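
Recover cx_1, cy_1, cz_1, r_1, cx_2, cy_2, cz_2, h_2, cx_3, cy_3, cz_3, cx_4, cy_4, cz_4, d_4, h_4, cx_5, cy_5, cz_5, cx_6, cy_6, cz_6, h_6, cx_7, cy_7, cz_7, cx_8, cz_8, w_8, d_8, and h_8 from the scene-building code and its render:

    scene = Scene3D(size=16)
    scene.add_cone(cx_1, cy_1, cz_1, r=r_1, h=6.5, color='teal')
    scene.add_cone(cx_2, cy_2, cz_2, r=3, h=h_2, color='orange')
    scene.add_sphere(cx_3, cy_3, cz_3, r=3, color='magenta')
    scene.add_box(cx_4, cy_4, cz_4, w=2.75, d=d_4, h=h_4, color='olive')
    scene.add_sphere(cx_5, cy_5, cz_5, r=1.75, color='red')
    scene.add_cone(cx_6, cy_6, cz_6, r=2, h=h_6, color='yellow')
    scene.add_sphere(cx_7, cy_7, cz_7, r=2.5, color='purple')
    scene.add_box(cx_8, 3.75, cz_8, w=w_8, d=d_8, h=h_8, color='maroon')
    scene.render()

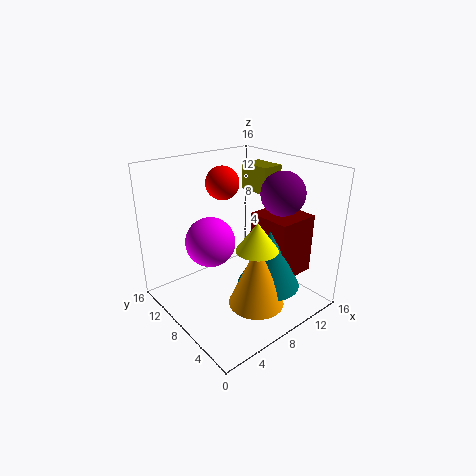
cx_1 = 10; cy_1 = 5; cz_1 = 2.75; r_1 = 3.5; cx_2 = 7.5; cy_2 = 4.25; cz_2 = 1.75; h_2 = 7; cx_3 = 7; cy_3 = 12; cz_3 = 6.25; cx_4 = 13; cy_4 = 9.25; cz_4 = 11.5; d_4 = 4; h_4 = 3.25; cx_5 = 6.75; cy_5 = 9; cz_5 = 14.25; cx_6 = 5.75; cy_6 = 2.5; cz_6 = 9.5; h_6 = 2.75; cx_7 = 13; cy_7 = 6.25; cz_7 = 12.5; cx_8 = 10.75; cz_8 = 3; w_8 = 5; d_8 = 5.25; h_8 = 7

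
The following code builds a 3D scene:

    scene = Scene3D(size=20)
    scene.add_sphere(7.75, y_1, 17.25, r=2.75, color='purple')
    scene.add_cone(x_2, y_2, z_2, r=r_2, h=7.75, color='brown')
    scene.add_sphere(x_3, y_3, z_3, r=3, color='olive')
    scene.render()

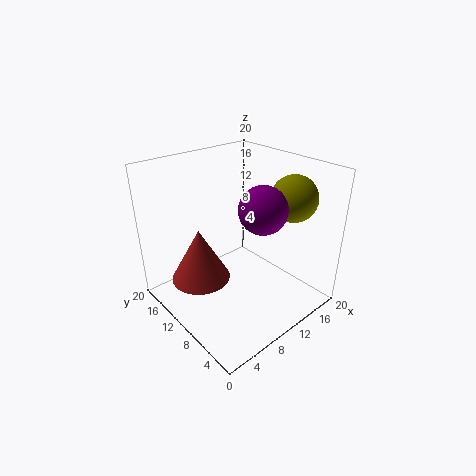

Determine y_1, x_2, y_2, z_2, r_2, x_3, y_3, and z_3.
y_1 = 3.25; x_2 = 6; y_2 = 13.75; z_2 = 3.25; r_2 = 4.25; x_3 = 14.25; y_3 = 4.25; z_3 = 16.5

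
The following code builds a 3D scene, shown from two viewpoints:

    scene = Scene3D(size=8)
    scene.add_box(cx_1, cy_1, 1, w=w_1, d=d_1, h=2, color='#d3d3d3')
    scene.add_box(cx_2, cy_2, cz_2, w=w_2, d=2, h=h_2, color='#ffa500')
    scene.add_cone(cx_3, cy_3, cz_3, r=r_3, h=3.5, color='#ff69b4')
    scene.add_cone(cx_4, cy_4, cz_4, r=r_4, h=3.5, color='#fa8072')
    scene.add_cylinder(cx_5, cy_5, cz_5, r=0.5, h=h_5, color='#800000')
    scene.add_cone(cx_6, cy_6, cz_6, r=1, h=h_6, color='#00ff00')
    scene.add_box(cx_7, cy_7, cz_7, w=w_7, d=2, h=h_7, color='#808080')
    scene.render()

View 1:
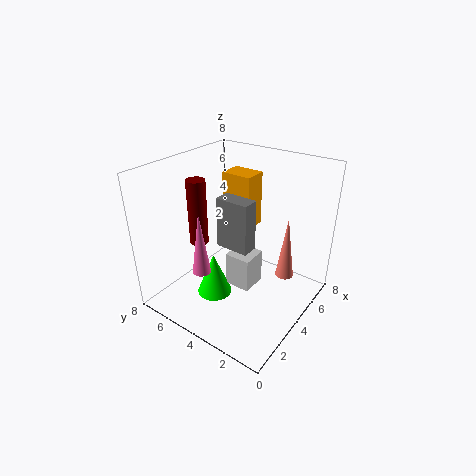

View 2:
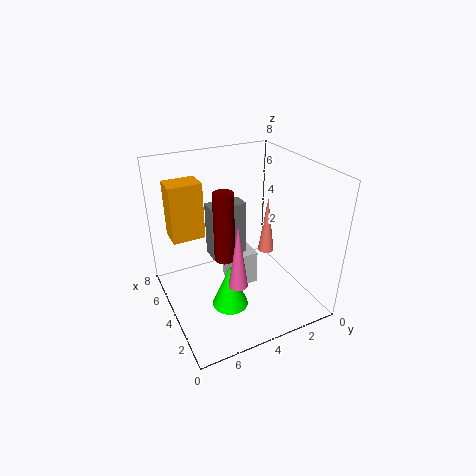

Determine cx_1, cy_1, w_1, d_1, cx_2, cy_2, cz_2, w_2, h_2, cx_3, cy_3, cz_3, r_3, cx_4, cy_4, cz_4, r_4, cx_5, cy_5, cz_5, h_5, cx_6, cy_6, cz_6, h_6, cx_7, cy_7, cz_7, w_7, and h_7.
cx_1 = 3.5, cy_1 = 3, w_1 = 1.5, d_1 = 1.5, cx_2 = 6.5, cy_2 = 5, cz_2 = 3, w_2 = 1.5, h_2 = 3.5, cx_3 = 2, cy_3 = 5, cz_3 = 2.5, r_3 = 0.5, cx_4 = 5, cy_4 = 1.5, cz_4 = 2, r_4 = 0.5, cx_5 = 2.5, cy_5 = 5.5, cz_5 = 4, h_5 = 3.5, cx_6 = 3, cy_6 = 5, cz_6 = 0.5, h_6 = 2.5, cx_7 = 4, cy_7 = 3.5, cz_7 = 3, w_7 = 1, h_7 = 3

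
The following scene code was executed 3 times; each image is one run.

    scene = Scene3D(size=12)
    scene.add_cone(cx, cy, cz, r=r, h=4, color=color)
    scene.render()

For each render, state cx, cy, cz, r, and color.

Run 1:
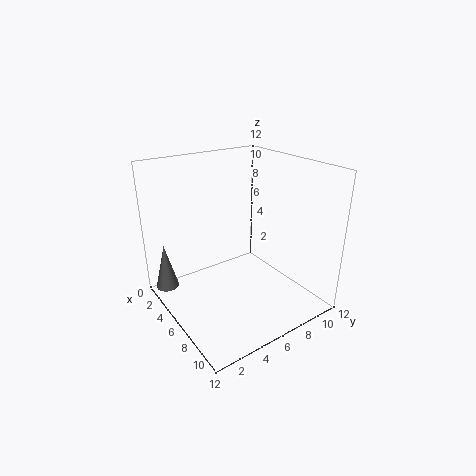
cx = 2; cy = 1; cz = 1; r = 1; color = 'gray'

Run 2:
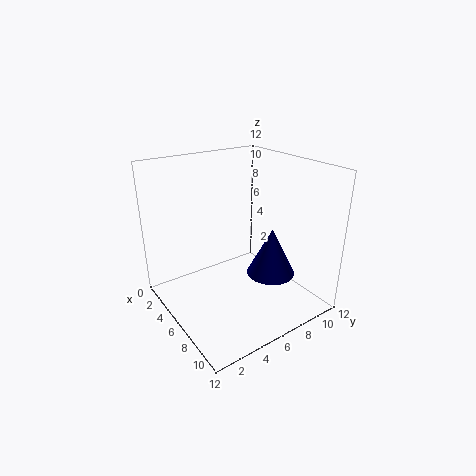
cx = 8; cy = 8; cz = 3; r = 2; color = 'navy'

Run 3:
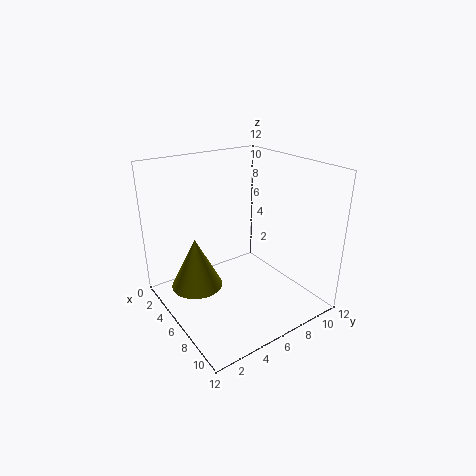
cx = 6; cy = 2; cz = 3; r = 2; color = 'olive'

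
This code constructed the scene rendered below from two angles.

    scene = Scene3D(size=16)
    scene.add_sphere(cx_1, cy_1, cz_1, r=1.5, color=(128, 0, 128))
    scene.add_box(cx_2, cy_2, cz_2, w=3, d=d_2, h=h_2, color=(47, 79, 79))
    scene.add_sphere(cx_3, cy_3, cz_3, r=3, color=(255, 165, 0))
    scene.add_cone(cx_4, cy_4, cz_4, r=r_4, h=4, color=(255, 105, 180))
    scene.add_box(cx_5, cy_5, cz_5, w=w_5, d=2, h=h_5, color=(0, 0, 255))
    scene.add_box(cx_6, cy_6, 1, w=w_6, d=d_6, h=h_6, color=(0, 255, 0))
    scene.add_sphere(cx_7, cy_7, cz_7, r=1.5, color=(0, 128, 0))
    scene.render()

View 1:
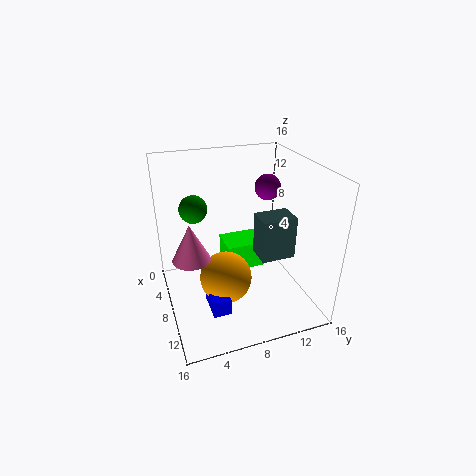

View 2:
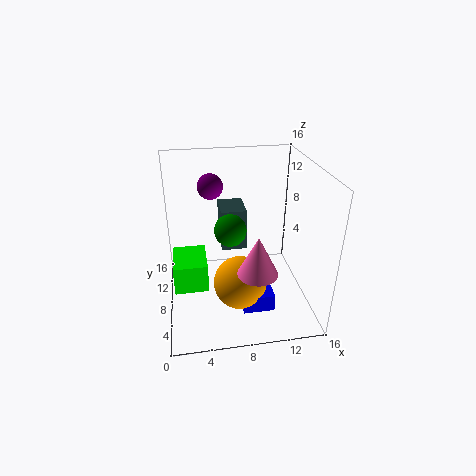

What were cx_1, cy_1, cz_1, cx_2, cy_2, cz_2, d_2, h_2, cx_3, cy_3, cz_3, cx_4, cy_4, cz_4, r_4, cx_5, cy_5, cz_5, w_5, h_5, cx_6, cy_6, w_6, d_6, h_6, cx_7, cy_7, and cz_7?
cx_1 = 5.5
cy_1 = 12.5
cz_1 = 12.5
cx_2 = 6.5
cy_2 = 10.5
cz_2 = 5
d_2 = 4
h_2 = 5
cx_3 = 8
cy_3 = 6.5
cz_3 = 3
cx_4 = 9
cy_4 = 2.5
cz_4 = 7
r_4 = 2
cx_5 = 8
cy_5 = 4
cz_5 = 0.5
w_5 = 3.5
h_5 = 2
cx_6 = 0.5
cy_6 = 8
w_6 = 4
d_6 = 5
h_6 = 3.5
cx_7 = 6.5
cy_7 = 3.5
cz_7 = 11.5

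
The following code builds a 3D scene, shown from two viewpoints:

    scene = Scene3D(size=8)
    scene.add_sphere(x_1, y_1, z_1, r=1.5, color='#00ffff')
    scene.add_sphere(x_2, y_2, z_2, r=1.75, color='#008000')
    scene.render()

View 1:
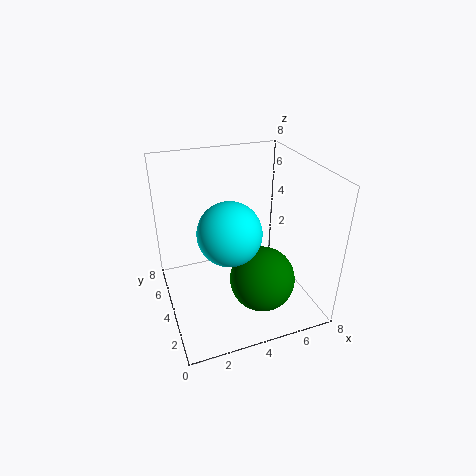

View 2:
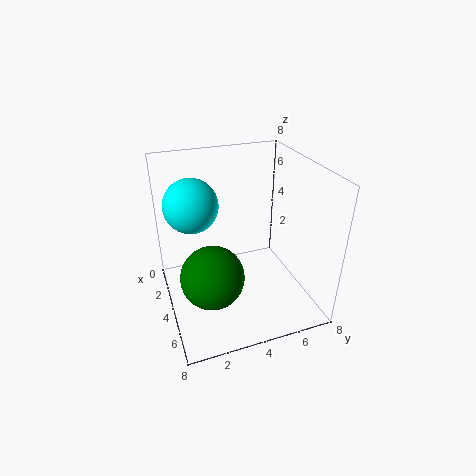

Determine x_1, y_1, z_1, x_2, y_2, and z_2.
x_1 = 2.75; y_1 = 1.75; z_1 = 5.75; x_2 = 4.75; y_2 = 2.25; z_2 = 2.25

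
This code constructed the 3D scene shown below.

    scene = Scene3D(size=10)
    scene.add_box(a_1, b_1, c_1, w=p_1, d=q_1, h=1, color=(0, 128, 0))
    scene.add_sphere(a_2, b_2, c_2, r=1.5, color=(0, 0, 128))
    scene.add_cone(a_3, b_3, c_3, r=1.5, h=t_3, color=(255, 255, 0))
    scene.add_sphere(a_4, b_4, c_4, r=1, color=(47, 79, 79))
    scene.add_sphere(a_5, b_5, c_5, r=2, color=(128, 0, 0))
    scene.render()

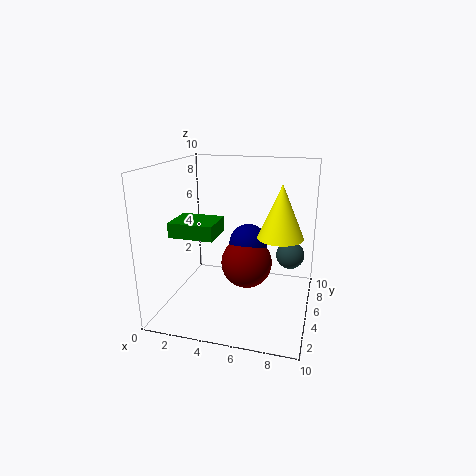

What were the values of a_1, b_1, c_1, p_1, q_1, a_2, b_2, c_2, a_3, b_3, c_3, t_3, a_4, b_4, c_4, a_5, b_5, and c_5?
a_1 = 1
b_1 = 2.5
c_1 = 5.5
p_1 = 3
q_1 = 2.5
a_2 = 5
b_2 = 8
c_2 = 3.5
a_3 = 8
b_3 = 4.5
c_3 = 5.5
t_3 = 3.5
a_4 = 8.5
b_4 = 6.5
c_4 = 3.5
a_5 = 5
b_5 = 7.5
c_5 = 2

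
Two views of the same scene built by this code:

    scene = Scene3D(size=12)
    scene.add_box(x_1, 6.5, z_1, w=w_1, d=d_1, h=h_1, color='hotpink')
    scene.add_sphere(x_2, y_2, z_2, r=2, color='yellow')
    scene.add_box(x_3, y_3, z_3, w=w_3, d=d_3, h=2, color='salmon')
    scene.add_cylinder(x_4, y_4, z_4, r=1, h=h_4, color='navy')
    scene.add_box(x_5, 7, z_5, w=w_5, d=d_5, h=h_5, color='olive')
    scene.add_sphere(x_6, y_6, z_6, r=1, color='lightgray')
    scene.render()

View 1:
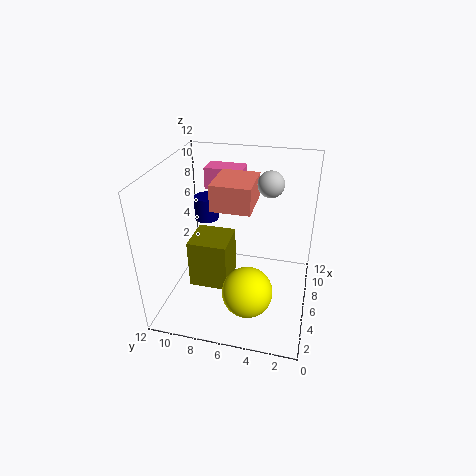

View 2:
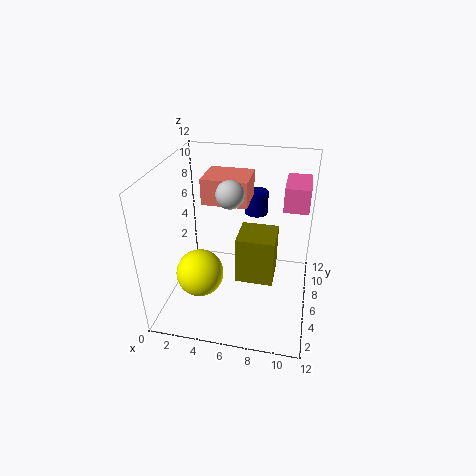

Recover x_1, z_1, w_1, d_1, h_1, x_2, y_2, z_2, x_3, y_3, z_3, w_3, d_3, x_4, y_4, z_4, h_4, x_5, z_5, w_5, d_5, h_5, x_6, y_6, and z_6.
x_1 = 9.5, z_1 = 8.5, w_1 = 2, d_1 = 3.5, h_1 = 2, x_2 = 3, y_2 = 4.5, z_2 = 3, x_3 = 3.5, y_3 = 4.5, z_3 = 9.5, w_3 = 3.5, d_3 = 3, x_4 = 7, y_4 = 9, z_4 = 7, h_4 = 2, x_5 = 5.5, z_5 = 0.5, w_5 = 3.5, d_5 = 3.5, h_5 = 4.5, x_6 = 6, y_6 = 3.5, z_6 = 11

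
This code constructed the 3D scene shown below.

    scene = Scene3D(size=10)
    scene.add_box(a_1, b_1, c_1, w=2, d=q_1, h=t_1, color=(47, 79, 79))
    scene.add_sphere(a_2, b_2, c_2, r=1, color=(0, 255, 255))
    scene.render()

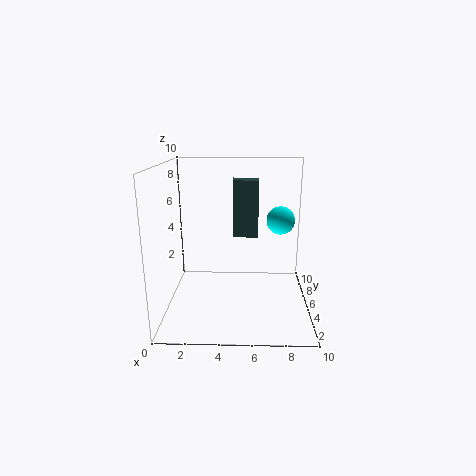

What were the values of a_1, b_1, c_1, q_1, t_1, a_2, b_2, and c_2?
a_1 = 4.5
b_1 = 8
c_1 = 4
q_1 = 1.5
t_1 = 4.5
a_2 = 8
b_2 = 6
c_2 = 6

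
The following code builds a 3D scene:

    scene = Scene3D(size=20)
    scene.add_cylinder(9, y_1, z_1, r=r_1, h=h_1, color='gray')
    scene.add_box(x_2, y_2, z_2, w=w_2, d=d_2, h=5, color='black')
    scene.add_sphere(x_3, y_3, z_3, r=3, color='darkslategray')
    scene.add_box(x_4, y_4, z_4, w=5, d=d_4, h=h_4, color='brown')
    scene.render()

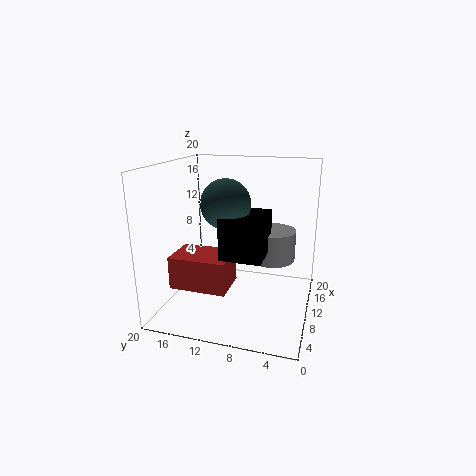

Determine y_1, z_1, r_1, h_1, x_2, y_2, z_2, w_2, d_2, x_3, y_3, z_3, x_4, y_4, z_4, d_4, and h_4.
y_1 = 5
z_1 = 8
r_1 = 3
h_1 = 4
x_2 = 2
y_2 = 5
z_2 = 10
w_2 = 6
d_2 = 5
x_3 = 5
y_3 = 10
z_3 = 16
x_4 = 1
y_4 = 9
z_4 = 6
d_4 = 7
h_4 = 4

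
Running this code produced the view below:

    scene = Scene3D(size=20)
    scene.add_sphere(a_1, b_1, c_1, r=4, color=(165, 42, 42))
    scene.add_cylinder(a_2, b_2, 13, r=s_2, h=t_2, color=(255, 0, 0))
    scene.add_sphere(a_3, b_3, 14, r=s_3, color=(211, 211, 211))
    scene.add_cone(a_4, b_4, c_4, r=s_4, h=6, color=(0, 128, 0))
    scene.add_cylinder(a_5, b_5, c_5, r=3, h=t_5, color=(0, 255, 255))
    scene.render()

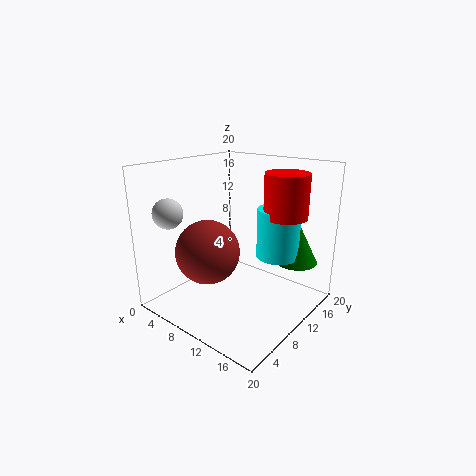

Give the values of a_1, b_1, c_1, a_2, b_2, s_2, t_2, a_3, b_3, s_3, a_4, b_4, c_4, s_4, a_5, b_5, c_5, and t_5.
a_1 = 10; b_1 = 4; c_1 = 10; a_2 = 15; b_2 = 14; s_2 = 3; t_2 = 6; a_3 = 4; b_3 = 3; s_3 = 2; a_4 = 16; b_4 = 16; c_4 = 6; s_4 = 3; a_5 = 14; b_5 = 14; c_5 = 7; t_5 = 7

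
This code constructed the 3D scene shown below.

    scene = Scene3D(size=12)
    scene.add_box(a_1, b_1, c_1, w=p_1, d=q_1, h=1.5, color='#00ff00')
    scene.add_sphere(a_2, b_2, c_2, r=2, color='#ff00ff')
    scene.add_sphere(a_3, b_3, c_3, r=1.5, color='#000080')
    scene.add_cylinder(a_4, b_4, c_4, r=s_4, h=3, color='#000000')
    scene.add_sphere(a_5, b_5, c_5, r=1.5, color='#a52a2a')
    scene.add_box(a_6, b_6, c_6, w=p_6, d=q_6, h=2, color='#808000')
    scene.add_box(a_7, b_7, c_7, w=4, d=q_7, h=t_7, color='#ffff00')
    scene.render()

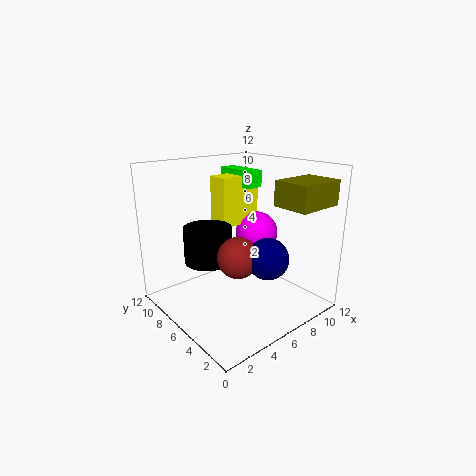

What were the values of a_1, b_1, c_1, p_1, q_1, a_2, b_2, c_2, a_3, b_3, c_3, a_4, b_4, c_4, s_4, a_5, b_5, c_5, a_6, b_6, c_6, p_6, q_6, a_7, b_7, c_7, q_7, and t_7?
a_1 = 8.5, b_1 = 7.5, c_1 = 9.5, p_1 = 1.5, q_1 = 4, a_2 = 10, b_2 = 8, c_2 = 5, a_3 = 5, b_3 = 1.5, c_3 = 6, a_4 = 4, b_4 = 7.5, c_4 = 4, s_4 = 2, a_5 = 3.5, b_5 = 3, c_5 = 6, a_6 = 7.5, b_6 = 0.5, c_6 = 9, p_6 = 4, q_6 = 3, a_7 = 6.5, b_7 = 8.5, c_7 = 6, q_7 = 2, t_7 = 4.5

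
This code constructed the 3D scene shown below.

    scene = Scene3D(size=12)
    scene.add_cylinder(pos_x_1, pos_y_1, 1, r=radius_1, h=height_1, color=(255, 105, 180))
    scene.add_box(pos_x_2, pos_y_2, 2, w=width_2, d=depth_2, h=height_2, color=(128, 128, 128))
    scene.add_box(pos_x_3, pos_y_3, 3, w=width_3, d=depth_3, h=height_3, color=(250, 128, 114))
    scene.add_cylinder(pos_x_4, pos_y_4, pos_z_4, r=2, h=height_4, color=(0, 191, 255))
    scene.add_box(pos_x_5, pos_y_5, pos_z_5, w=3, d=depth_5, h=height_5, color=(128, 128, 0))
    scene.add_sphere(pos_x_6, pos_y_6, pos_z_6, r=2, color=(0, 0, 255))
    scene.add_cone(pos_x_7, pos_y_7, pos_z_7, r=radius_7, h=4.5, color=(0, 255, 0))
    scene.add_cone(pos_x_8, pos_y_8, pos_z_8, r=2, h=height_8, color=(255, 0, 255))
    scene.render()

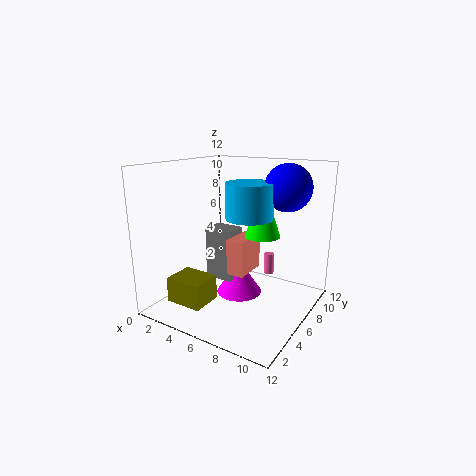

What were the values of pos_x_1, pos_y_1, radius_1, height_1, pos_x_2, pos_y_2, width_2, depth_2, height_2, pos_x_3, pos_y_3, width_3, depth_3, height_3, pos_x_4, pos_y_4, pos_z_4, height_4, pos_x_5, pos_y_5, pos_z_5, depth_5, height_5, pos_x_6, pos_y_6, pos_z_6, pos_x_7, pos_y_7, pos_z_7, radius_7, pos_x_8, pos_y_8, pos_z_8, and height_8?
pos_x_1 = 6.5
pos_y_1 = 11
radius_1 = 0.5
height_1 = 2
pos_x_2 = 3
pos_y_2 = 5.5
width_2 = 2.5
depth_2 = 2
height_2 = 4.5
pos_x_3 = 5.5
pos_y_3 = 5
width_3 = 1.5
depth_3 = 3
height_3 = 3
pos_x_4 = 6.5
pos_y_4 = 7
pos_z_4 = 7.5
height_4 = 3
pos_x_5 = 2.5
pos_y_5 = 1
pos_z_5 = 1.5
depth_5 = 2.5
height_5 = 2
pos_x_6 = 9
pos_y_6 = 9
pos_z_6 = 10
pos_x_7 = 7.5
pos_y_7 = 7.5
pos_z_7 = 6
radius_7 = 1.5
pos_x_8 = 5.5
pos_y_8 = 7
pos_z_8 = 0.5
height_8 = 3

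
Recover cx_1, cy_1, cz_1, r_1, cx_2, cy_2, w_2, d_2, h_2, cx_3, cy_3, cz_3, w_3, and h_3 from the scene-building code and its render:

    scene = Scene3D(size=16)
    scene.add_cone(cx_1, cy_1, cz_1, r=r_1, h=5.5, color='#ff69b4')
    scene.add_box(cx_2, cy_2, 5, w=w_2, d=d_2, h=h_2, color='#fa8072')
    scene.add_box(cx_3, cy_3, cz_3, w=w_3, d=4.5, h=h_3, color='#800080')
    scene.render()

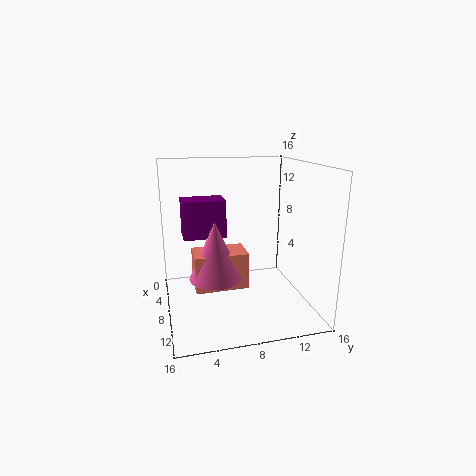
cx_1 = 13
cy_1 = 4.5
cz_1 = 6
r_1 = 2.5
cx_2 = 11
cy_2 = 2.5
w_2 = 3
d_2 = 5
h_2 = 3.5
cx_3 = 6
cy_3 = 2
cz_3 = 8.5
w_3 = 3
h_3 = 4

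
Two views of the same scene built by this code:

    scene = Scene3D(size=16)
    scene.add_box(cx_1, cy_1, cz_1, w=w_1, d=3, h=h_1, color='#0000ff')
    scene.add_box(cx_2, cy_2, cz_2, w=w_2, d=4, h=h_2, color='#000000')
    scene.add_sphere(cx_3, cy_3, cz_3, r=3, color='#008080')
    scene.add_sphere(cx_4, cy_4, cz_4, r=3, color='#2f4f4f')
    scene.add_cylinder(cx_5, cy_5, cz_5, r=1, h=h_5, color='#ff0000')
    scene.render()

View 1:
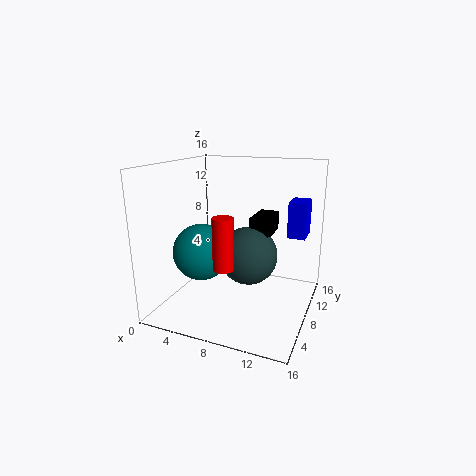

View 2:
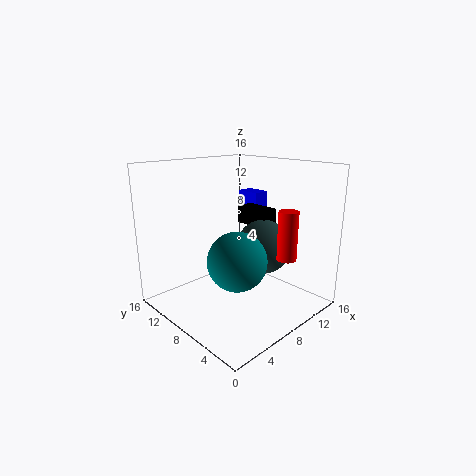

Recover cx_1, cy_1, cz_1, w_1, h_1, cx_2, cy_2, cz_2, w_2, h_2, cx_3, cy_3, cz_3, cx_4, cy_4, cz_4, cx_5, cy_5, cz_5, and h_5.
cx_1 = 13
cy_1 = 10
cz_1 = 8
w_1 = 2
h_1 = 4
cx_2 = 10
cy_2 = 6
cz_2 = 9
w_2 = 2
h_2 = 2
cx_3 = 5
cy_3 = 5
cz_3 = 7
cx_4 = 10
cy_4 = 6
cz_4 = 7
cx_5 = 9
cy_5 = 2
cz_5 = 7
h_5 = 5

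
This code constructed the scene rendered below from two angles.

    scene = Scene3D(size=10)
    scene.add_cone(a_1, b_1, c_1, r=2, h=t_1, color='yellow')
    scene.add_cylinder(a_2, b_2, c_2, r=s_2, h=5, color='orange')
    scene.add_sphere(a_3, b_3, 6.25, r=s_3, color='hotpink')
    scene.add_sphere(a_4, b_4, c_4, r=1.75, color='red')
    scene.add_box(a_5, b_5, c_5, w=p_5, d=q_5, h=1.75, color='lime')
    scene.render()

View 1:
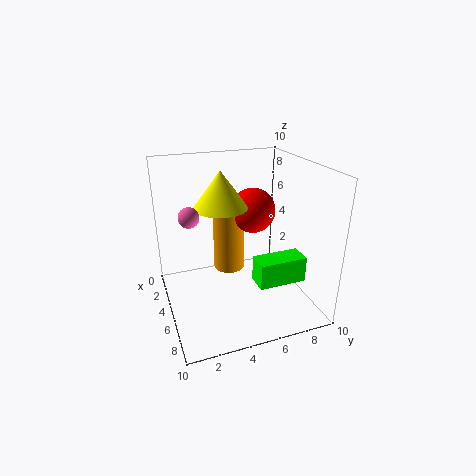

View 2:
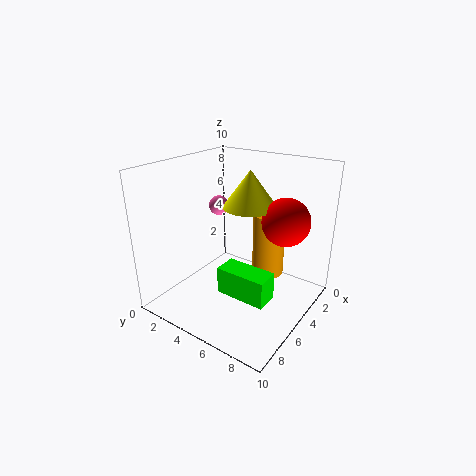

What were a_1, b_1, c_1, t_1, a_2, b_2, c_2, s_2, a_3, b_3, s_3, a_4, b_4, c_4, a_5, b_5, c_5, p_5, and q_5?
a_1 = 2.75, b_1 = 4.5, c_1 = 6.5, t_1 = 2.75, a_2 = 1.5, b_2 = 5.5, c_2 = 0.75, s_2 = 1.25, a_3 = 3.25, b_3 = 2, s_3 = 0.75, a_4 = 2.25, b_4 = 7.25, c_4 = 5.75, a_5 = 6.5, b_5 = 5.5, c_5 = 2.5, p_5 = 1.5, q_5 = 3.25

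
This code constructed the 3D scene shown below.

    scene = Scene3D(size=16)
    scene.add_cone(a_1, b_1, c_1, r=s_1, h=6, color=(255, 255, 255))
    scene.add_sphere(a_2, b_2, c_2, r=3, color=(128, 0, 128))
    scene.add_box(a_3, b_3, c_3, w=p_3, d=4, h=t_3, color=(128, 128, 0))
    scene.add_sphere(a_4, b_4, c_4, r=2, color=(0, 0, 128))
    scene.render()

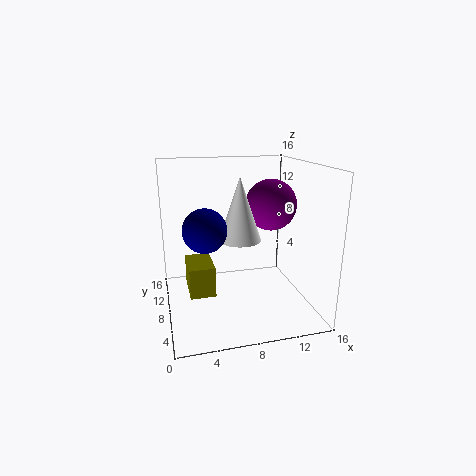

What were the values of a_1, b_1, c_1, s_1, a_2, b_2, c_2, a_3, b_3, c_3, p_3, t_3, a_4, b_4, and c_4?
a_1 = 7
b_1 = 3.5
c_1 = 9.5
s_1 = 2
a_2 = 12.5
b_2 = 10
c_2 = 11
a_3 = 2
b_3 = 3
c_3 = 4
p_3 = 2.5
t_3 = 3
a_4 = 3.5
b_4 = 2.5
c_4 = 11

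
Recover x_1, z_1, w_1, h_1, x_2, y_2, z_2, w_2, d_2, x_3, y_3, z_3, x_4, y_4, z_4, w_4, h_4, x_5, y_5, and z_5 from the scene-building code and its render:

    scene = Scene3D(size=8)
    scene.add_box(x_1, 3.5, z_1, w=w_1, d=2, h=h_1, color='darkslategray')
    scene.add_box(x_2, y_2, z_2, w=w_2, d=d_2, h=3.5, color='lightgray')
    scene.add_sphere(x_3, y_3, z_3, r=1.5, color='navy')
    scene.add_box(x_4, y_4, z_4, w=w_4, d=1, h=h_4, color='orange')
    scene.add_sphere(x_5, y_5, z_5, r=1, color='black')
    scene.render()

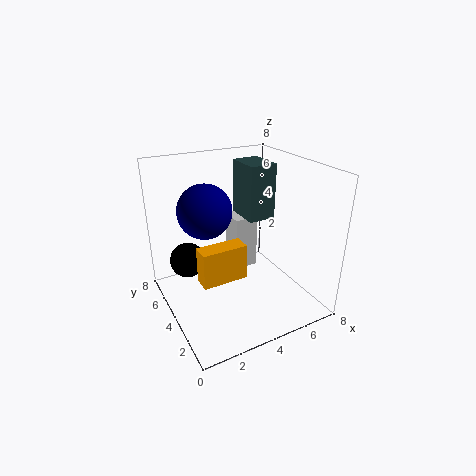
x_1 = 4.5; z_1 = 5; w_1 = 1.5; h_1 = 3; x_2 = 5; y_2 = 6; z_2 = 0.5; w_2 = 1.5; d_2 = 1.5; x_3 = 2.5; y_3 = 5; z_3 = 5.5; x_4 = 1.5; y_4 = 3; z_4 = 2; w_4 = 2.5; h_4 = 2; x_5 = 1.5; y_5 = 5.5; z_5 = 2.5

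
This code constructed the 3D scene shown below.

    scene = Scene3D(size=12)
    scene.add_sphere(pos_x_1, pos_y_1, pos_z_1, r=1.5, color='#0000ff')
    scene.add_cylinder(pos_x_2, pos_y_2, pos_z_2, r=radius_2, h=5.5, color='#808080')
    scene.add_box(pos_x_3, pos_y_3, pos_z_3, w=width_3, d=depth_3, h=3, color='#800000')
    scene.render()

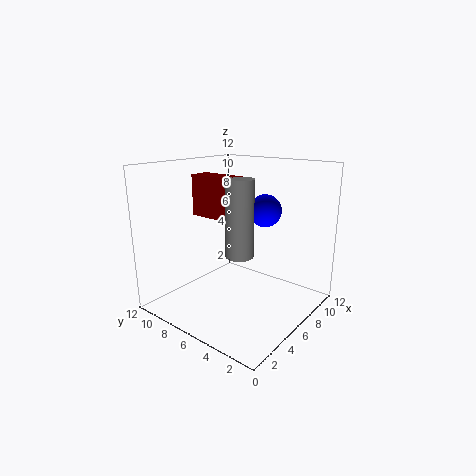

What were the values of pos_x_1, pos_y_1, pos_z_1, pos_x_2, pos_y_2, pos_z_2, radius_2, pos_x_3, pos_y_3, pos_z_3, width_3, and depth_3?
pos_x_1 = 10
pos_y_1 = 6
pos_z_1 = 7.5
pos_x_2 = 3
pos_y_2 = 3.5
pos_z_2 = 6
radius_2 = 1
pos_x_3 = 2.5
pos_y_3 = 4
pos_z_3 = 8.5
width_3 = 1.5
depth_3 = 3.5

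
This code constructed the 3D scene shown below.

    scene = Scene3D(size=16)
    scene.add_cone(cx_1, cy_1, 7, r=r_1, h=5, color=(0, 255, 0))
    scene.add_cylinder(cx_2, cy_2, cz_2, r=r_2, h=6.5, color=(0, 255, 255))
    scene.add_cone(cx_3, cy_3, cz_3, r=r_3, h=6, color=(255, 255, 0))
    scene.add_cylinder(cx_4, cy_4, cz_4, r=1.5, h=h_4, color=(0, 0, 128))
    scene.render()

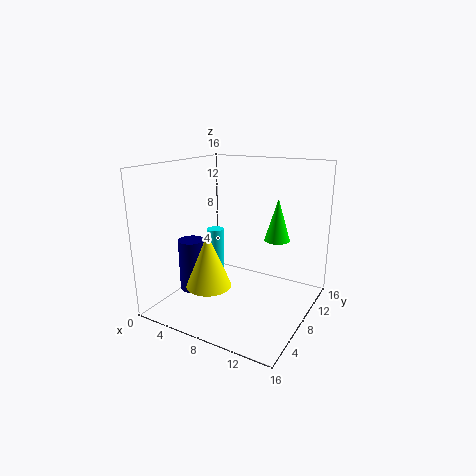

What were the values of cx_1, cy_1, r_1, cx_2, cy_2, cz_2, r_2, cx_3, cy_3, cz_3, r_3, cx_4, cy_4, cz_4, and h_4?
cx_1 = 11
cy_1 = 12
r_1 = 1.5
cx_2 = 4
cy_2 = 9.5
cz_2 = 1.5
r_2 = 1
cx_3 = 6
cy_3 = 5
cz_3 = 3
r_3 = 2.5
cx_4 = 3
cy_4 = 6
cz_4 = 1.5
h_4 = 6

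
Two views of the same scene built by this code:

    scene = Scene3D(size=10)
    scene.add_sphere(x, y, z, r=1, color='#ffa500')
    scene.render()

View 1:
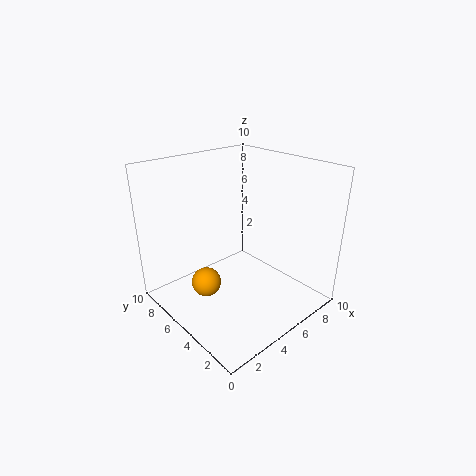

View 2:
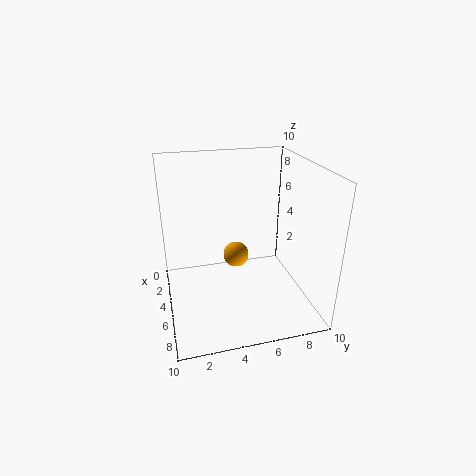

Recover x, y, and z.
x = 2.5; y = 5.5; z = 2.25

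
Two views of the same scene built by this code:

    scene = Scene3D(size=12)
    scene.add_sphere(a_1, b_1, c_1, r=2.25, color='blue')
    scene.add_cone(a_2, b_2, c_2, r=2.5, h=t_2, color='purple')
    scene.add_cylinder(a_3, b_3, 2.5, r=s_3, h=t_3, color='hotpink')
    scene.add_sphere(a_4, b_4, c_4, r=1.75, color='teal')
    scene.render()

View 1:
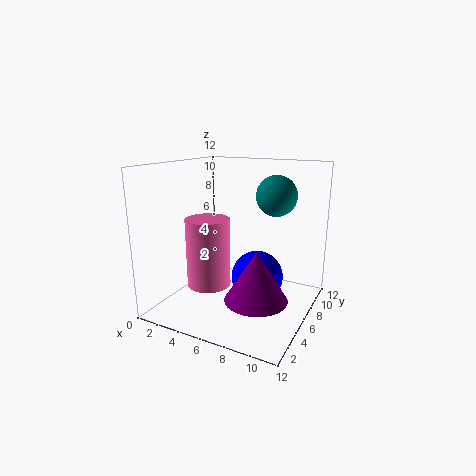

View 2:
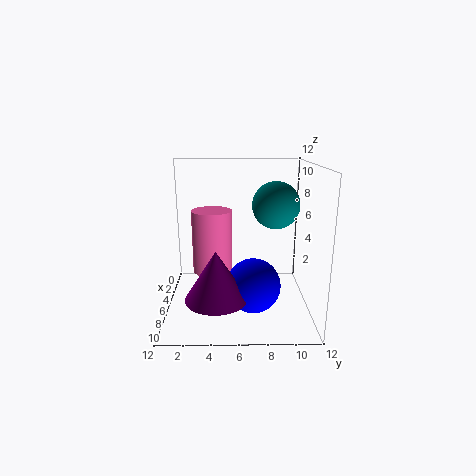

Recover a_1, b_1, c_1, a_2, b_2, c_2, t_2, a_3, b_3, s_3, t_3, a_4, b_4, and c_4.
a_1 = 7.25
b_1 = 7.25
c_1 = 2.25
a_2 = 8.5
b_2 = 4.25
c_2 = 1.75
t_2 = 4
a_3 = 4.5
b_3 = 3.75
s_3 = 1.75
t_3 = 5.5
a_4 = 8.25
b_4 = 8.75
c_4 = 9.25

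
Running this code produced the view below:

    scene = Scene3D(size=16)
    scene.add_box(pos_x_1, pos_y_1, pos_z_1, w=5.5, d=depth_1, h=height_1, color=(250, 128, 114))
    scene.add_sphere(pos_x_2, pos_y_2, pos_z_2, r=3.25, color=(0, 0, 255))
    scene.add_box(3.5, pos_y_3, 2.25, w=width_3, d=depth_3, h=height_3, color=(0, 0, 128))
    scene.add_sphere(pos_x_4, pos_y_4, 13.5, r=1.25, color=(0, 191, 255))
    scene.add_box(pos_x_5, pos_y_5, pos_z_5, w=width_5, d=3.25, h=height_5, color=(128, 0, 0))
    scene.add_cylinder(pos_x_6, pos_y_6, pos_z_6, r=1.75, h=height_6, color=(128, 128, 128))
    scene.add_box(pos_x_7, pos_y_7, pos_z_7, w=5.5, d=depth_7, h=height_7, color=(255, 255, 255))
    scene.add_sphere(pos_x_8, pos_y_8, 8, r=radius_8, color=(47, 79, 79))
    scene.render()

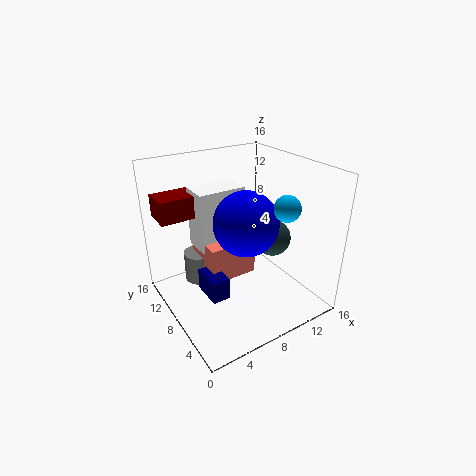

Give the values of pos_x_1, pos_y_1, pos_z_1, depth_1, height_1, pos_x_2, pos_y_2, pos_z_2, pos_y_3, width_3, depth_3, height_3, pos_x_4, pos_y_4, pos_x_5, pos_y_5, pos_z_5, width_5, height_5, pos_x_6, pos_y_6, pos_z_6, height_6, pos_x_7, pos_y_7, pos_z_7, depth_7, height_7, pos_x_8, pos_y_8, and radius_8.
pos_x_1 = 4.5, pos_y_1 = 7.5, pos_z_1 = 3.25, depth_1 = 5, height_1 = 4.25, pos_x_2 = 7, pos_y_2 = 5, pos_z_2 = 11.25, pos_y_3 = 5.75, width_3 = 2, depth_3 = 3.5, height_3 = 2.5, pos_x_4 = 9.25, pos_y_4 = 1.75, pos_x_5 = 0.5, pos_y_5 = 10.75, pos_z_5 = 10.25, width_5 = 4.5, height_5 = 2.5, pos_x_6 = 4.75, pos_y_6 = 11.5, pos_z_6 = 2, height_6 = 3.5, pos_x_7 = 4.25, pos_y_7 = 9.25, pos_z_7 = 6.5, depth_7 = 3.25, height_7 = 6.75, pos_x_8 = 11.25, pos_y_8 = 6, radius_8 = 2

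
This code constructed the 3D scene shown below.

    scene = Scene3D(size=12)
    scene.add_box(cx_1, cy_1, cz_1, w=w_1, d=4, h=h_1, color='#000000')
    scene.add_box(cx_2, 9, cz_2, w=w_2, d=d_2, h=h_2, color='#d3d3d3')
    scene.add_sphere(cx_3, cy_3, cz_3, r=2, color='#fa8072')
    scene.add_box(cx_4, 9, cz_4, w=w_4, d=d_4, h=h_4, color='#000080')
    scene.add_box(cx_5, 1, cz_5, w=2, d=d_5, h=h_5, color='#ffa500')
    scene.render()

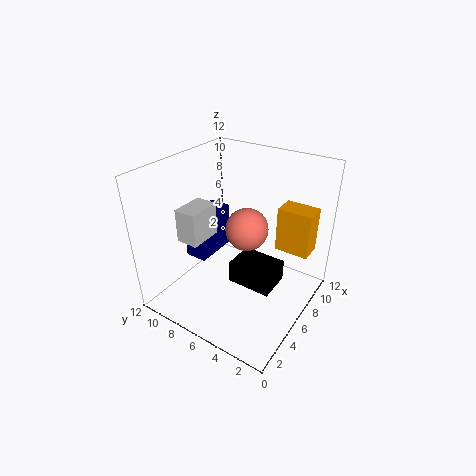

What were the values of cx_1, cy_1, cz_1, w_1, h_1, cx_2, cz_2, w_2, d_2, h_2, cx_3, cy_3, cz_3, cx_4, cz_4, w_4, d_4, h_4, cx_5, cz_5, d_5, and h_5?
cx_1 = 6; cy_1 = 3; cz_1 = 1; w_1 = 3; h_1 = 2; cx_2 = 4; cz_2 = 5; w_2 = 3; d_2 = 2; h_2 = 3; cx_3 = 9; cy_3 = 7; cz_3 = 5; cx_4 = 5; cz_4 = 3; w_4 = 4; d_4 = 2; h_4 = 4; cx_5 = 9; cz_5 = 4; d_5 = 3; h_5 = 4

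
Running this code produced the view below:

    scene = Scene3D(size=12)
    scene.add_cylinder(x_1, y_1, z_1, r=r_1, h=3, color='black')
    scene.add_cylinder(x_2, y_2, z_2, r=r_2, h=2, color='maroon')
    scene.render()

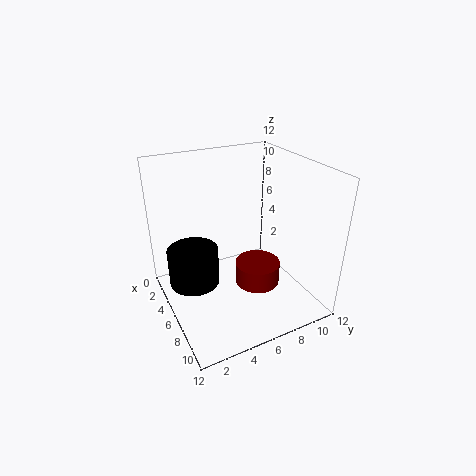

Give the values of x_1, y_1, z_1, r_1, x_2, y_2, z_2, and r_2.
x_1 = 6
y_1 = 2
z_1 = 3
r_1 = 2
x_2 = 6
y_2 = 8
z_2 = 1
r_2 = 2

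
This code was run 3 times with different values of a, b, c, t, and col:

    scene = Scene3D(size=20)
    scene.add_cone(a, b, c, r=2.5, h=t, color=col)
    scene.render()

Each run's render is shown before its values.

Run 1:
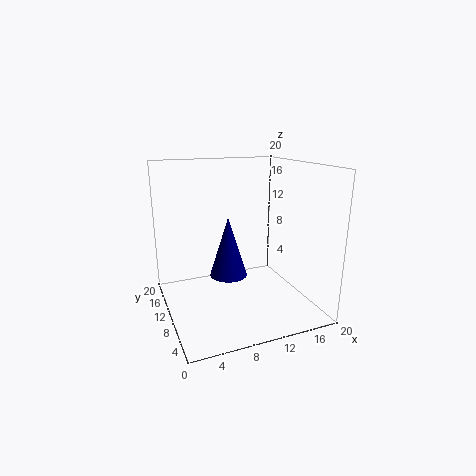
a = 8, b = 8.5, c = 5.5, t = 8, col = 'navy'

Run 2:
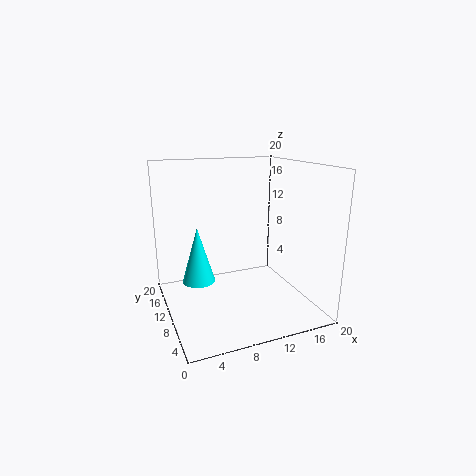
a = 5.5, b = 15, c = 2, t = 8.5, col = 'cyan'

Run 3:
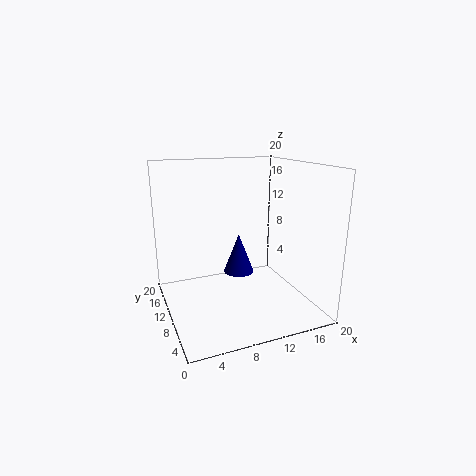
a = 13, b = 17, c = 1.5, t = 6.5, col = 'navy'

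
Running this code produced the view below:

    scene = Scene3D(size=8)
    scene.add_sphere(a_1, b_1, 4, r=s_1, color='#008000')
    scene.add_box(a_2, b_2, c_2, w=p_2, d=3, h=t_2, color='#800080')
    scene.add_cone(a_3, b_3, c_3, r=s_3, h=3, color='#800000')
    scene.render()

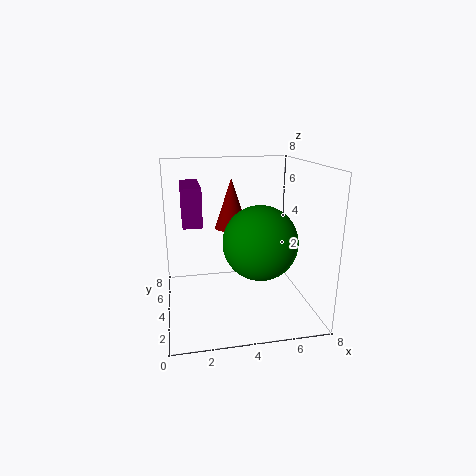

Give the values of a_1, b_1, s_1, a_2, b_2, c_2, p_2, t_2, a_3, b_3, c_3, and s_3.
a_1 = 5
b_1 = 3
s_1 = 2
a_2 = 1
b_2 = 3
c_2 = 5
p_2 = 1
t_2 = 2
a_3 = 4
b_3 = 6
c_3 = 4
s_3 = 1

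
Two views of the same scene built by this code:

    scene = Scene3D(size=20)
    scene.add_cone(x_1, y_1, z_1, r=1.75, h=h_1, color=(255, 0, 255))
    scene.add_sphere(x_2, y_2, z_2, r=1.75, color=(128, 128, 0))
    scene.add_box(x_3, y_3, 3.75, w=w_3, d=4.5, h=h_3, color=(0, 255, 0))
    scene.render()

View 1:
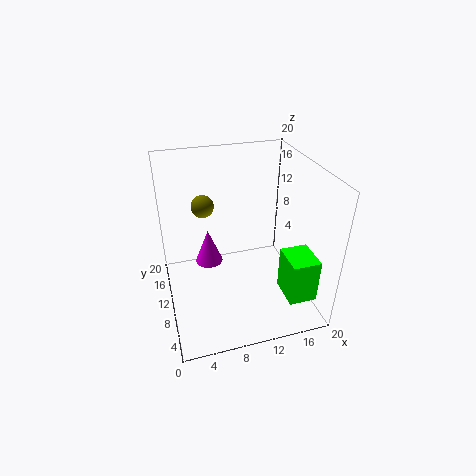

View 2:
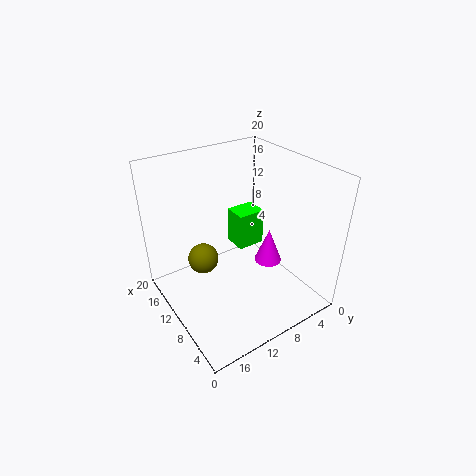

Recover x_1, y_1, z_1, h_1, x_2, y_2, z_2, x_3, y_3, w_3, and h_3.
x_1 = 5.5, y_1 = 8.25, z_1 = 8.5, h_1 = 4.5, x_2 = 6.5, y_2 = 17.25, z_2 = 11.75, x_3 = 14.75, y_3 = 1.75, w_3 = 3.75, h_3 = 6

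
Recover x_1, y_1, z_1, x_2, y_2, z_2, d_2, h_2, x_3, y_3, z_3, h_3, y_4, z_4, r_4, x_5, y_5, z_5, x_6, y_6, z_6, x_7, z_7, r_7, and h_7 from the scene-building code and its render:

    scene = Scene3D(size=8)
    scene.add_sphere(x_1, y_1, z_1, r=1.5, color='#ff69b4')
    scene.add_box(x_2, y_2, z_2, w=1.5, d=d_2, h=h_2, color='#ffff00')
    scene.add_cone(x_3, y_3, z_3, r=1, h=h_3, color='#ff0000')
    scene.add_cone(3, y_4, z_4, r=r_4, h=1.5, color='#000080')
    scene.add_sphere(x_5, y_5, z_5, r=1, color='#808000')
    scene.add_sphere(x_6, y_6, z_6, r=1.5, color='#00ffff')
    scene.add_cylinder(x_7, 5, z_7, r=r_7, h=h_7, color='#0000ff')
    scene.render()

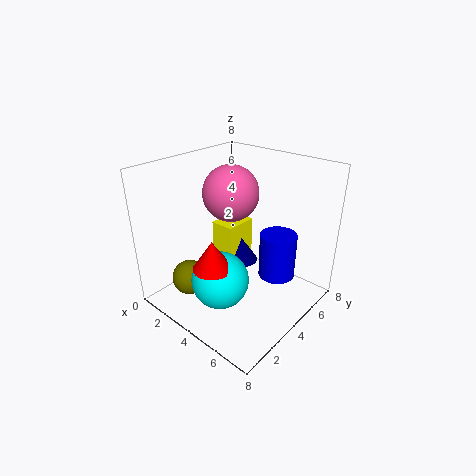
x_1 = 3.5
y_1 = 4
z_1 = 6.5
x_2 = 1.5
y_2 = 4.5
z_2 = 1
d_2 = 2
h_2 = 3
x_3 = 4.5
y_3 = 1.5
z_3 = 3.5
h_3 = 1.5
y_4 = 5.5
z_4 = 1.5
r_4 = 1
x_5 = 2
y_5 = 2
z_5 = 1.5
x_6 = 4.5
y_6 = 2
z_6 = 2.5
x_7 = 6
z_7 = 2
r_7 = 1
h_7 = 2.5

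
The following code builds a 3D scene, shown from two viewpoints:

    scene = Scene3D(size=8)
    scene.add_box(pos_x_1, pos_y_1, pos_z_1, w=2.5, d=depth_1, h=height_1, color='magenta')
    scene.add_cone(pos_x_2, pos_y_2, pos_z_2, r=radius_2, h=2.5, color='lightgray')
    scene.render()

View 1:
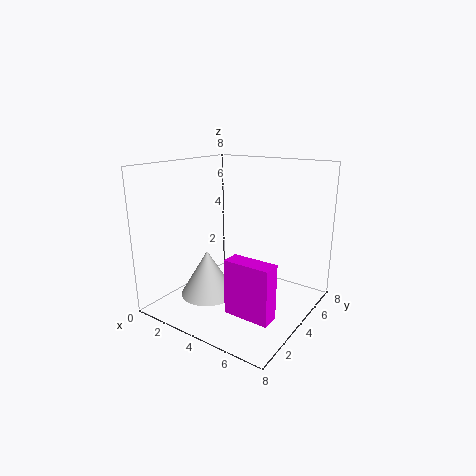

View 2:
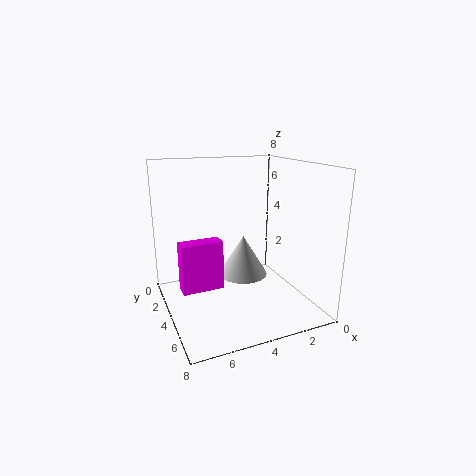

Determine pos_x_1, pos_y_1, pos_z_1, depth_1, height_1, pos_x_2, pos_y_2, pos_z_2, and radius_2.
pos_x_1 = 4.5; pos_y_1 = 2; pos_z_1 = 0.5; depth_1 = 1; height_1 = 3; pos_x_2 = 3; pos_y_2 = 2.5; pos_z_2 = 1; radius_2 = 1.5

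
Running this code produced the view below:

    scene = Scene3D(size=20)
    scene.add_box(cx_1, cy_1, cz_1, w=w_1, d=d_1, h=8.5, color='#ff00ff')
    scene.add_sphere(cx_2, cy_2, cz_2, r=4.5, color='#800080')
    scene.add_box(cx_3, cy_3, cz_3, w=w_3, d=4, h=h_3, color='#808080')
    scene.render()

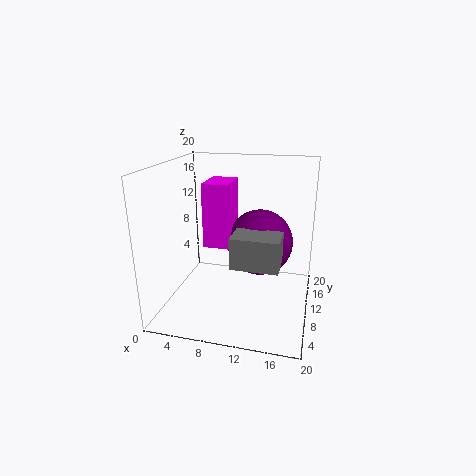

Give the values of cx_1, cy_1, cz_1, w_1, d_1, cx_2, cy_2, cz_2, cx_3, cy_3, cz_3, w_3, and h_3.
cx_1 = 6; cy_1 = 7; cz_1 = 9.5; w_1 = 3.5; d_1 = 5; cx_2 = 13; cy_2 = 10.5; cz_2 = 9.5; cx_3 = 10.5; cy_3 = 3.5; cz_3 = 8.5; w_3 = 6; h_3 = 4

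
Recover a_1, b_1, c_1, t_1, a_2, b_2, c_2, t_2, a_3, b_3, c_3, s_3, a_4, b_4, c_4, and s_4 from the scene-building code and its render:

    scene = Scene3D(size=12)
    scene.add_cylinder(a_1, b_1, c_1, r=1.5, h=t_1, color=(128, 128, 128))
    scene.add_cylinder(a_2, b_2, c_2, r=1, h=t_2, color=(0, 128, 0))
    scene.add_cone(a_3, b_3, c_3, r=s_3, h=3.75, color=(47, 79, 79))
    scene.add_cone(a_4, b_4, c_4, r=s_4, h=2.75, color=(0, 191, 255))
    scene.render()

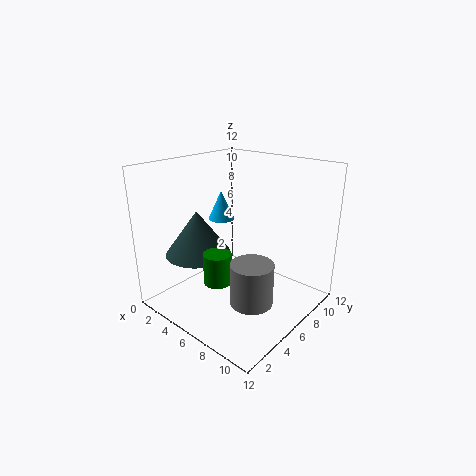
a_1 = 10.25, b_1 = 2.5, c_1 = 3.5, t_1 = 3, a_2 = 7.75, b_2 = 1.75, c_2 = 4.5, t_2 = 2.25, a_3 = 3.25, b_3 = 4, c_3 = 4.5, s_3 = 2.75, a_4 = 1.75, b_4 = 8.5, c_4 = 6, s_4 = 1.25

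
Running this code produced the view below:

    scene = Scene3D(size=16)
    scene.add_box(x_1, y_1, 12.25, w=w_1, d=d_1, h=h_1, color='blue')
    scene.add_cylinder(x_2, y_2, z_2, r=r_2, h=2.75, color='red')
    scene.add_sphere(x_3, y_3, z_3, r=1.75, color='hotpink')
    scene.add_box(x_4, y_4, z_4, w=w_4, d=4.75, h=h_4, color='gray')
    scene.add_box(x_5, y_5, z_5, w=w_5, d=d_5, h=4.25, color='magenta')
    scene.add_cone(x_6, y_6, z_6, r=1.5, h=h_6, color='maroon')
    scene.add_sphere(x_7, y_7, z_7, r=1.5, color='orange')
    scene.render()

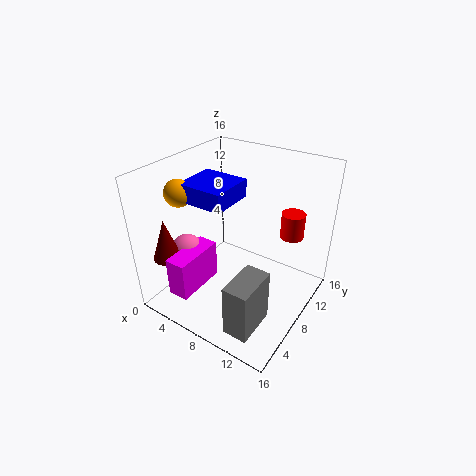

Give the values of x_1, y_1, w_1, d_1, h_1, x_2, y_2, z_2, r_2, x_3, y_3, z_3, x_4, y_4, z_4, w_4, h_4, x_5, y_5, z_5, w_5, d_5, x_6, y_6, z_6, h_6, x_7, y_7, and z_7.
x_1 = 2.5
y_1 = 5
w_1 = 5.25
d_1 = 5
h_1 = 2
x_2 = 13.25
y_2 = 10.5
z_2 = 8.75
r_2 = 1.25
x_3 = 3.5
y_3 = 4.5
z_3 = 6.75
x_4 = 10.25
y_4 = 1.75
z_4 = 0.25
w_4 = 2.75
h_4 = 6
x_5 = 4
y_5 = 0.75
z_5 = 3.5
w_5 = 2.25
d_5 = 5.5
x_6 = 2.75
y_6 = 2.25
z_6 = 6.75
h_6 = 4.5
x_7 = 2.25
y_7 = 5.25
z_7 = 13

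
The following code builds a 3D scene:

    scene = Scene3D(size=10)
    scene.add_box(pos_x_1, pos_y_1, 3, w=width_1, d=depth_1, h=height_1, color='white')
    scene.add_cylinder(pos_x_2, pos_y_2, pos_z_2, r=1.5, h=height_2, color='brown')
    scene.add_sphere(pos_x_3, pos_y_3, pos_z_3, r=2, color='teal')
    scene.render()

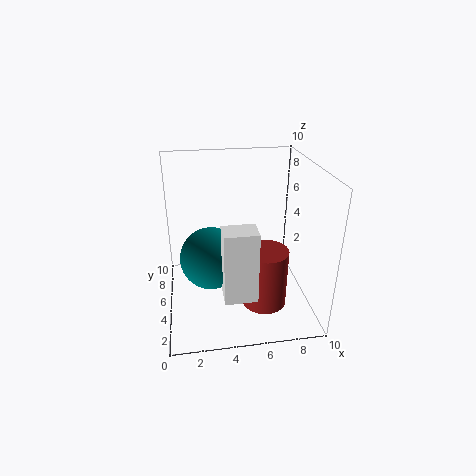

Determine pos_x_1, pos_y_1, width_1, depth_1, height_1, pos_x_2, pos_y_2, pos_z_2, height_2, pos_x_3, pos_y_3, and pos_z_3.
pos_x_1 = 3.5
pos_y_1 = 0.5
width_1 = 2
depth_1 = 1.5
height_1 = 4.5
pos_x_2 = 6.5
pos_y_2 = 3
pos_z_2 = 1
height_2 = 4
pos_x_3 = 3
pos_y_3 = 3.5
pos_z_3 = 4.5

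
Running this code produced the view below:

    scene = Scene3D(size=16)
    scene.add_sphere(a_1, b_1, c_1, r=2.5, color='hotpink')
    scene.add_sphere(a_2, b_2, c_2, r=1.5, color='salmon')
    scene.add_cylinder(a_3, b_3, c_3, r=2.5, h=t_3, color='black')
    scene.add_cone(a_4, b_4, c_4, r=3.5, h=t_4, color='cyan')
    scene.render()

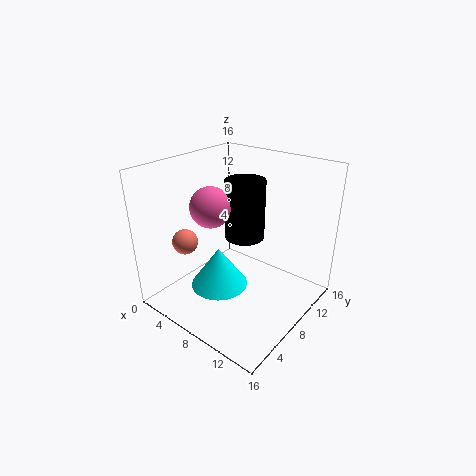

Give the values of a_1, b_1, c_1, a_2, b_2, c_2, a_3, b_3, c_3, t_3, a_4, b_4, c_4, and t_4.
a_1 = 3; b_1 = 9; c_1 = 10; a_2 = 2; b_2 = 5.5; c_2 = 6.5; a_3 = 5.5; b_3 = 12.5; c_3 = 5.5; t_3 = 7.5; a_4 = 5; b_4 = 8; c_4 = 0.5; t_4 = 5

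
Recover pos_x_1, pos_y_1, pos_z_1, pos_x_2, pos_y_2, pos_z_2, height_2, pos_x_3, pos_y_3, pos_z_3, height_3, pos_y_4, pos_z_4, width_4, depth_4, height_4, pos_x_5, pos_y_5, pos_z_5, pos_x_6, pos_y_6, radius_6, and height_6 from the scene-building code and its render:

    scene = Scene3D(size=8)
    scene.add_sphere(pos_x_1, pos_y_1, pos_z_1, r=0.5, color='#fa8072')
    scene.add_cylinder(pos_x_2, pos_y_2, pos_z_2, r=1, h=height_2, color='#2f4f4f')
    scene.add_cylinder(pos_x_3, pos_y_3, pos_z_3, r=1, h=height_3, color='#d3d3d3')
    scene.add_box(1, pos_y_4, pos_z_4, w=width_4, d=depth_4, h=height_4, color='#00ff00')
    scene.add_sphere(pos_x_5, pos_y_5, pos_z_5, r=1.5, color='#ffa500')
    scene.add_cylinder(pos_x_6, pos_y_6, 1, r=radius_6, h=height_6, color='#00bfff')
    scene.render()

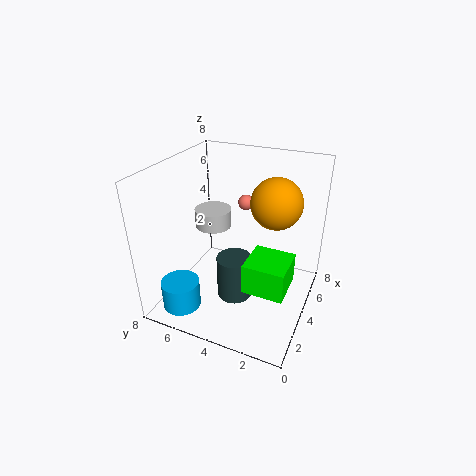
pos_x_1 = 7.5, pos_y_1 = 5, pos_z_1 = 4.5, pos_x_2 = 3.5, pos_y_2 = 4, pos_z_2 = 0.5, height_2 = 2.5, pos_x_3 = 4, pos_y_3 = 5.5, pos_z_3 = 4.5, height_3 = 1, pos_y_4 = 0.5, pos_z_4 = 3, width_4 = 2, depth_4 = 2, height_4 = 1.5, pos_x_5 = 6, pos_y_5 = 2.5, pos_z_5 = 5.5, pos_x_6 = 1, pos_y_6 = 6, radius_6 = 1, height_6 = 1.5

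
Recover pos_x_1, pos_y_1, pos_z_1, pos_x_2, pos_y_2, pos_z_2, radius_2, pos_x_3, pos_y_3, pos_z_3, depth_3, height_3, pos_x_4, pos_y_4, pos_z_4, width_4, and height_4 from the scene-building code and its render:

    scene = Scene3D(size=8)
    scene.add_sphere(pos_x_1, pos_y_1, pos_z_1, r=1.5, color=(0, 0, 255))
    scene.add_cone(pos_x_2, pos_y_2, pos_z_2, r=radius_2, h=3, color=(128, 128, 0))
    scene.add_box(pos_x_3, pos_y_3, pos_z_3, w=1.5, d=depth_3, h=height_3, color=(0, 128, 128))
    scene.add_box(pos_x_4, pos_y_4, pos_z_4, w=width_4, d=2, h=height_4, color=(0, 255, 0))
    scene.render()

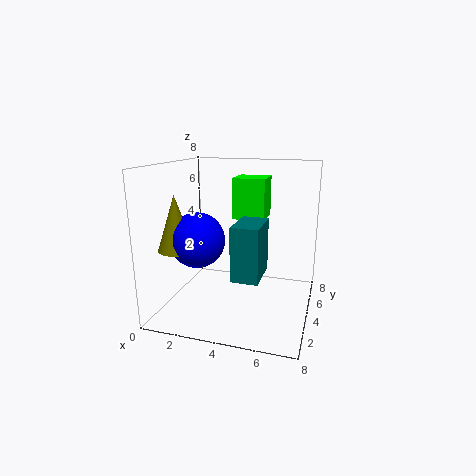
pos_x_1 = 2, pos_y_1 = 3, pos_z_1 = 4, pos_x_2 = 1, pos_y_2 = 2.5, pos_z_2 = 3.5, radius_2 = 1, pos_x_3 = 4, pos_y_3 = 2.5, pos_z_3 = 2, depth_3 = 2.5, height_3 = 3, pos_x_4 = 3, pos_y_4 = 6, pos_z_4 = 4.5, width_4 = 2, height_4 = 2.5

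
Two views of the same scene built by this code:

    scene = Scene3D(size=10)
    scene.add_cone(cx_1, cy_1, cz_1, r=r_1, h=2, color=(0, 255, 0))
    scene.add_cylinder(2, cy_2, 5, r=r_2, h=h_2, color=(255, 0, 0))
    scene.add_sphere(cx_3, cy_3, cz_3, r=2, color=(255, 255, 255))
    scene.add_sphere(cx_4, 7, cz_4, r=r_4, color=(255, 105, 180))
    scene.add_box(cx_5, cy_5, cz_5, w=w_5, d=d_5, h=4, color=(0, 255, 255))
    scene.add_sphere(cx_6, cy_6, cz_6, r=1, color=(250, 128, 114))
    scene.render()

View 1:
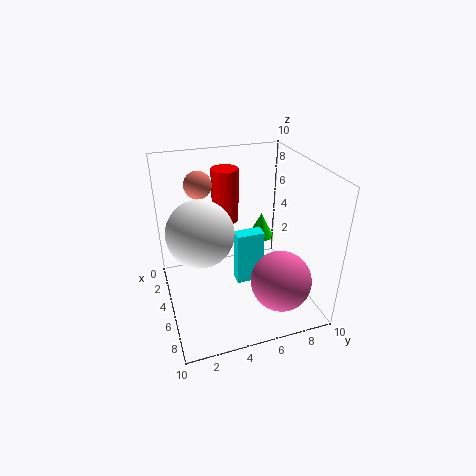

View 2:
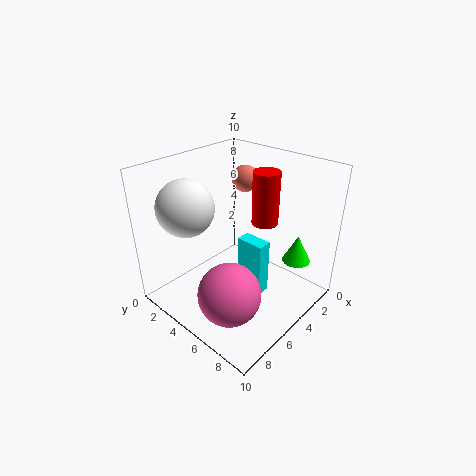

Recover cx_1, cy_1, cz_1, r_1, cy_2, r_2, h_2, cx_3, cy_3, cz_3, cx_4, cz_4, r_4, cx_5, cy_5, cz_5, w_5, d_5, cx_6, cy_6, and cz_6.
cx_1 = 2; cy_1 = 8; cz_1 = 3; r_1 = 1; cy_2 = 5; r_2 = 1; h_2 = 4; cx_3 = 7; cy_3 = 2; cz_3 = 7; cx_4 = 8; cz_4 = 3; r_4 = 2; cx_5 = 4; cy_5 = 5; cz_5 = 1; w_5 = 1; d_5 = 2; cx_6 = 2; cy_6 = 3; cz_6 = 8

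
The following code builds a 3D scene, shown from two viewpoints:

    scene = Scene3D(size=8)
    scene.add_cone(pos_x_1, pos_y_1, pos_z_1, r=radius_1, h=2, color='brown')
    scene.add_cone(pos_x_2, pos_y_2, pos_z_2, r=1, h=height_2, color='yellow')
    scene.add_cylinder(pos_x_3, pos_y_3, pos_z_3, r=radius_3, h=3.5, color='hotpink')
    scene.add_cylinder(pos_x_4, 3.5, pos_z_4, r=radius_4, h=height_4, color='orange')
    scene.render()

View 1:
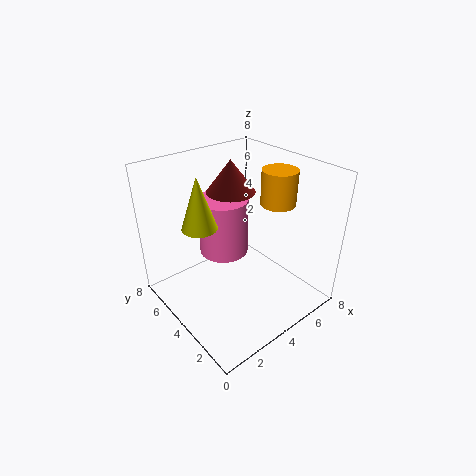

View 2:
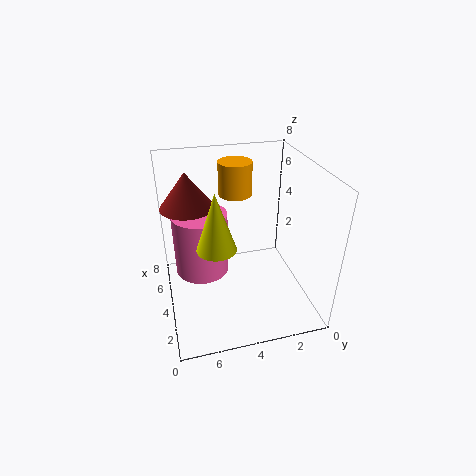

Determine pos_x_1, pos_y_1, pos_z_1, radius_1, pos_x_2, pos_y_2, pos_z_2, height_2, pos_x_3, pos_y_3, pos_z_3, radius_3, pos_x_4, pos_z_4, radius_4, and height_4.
pos_x_1 = 5.5, pos_y_1 = 6.5, pos_z_1 = 5.5, radius_1 = 1.5, pos_x_2 = 2.5, pos_y_2 = 5.5, pos_z_2 = 4.5, height_2 = 3, pos_x_3 = 4.5, pos_y_3 = 6, pos_z_3 = 2, radius_3 = 1.5, pos_x_4 = 6.5, pos_z_4 = 5.5, radius_4 = 1, height_4 = 2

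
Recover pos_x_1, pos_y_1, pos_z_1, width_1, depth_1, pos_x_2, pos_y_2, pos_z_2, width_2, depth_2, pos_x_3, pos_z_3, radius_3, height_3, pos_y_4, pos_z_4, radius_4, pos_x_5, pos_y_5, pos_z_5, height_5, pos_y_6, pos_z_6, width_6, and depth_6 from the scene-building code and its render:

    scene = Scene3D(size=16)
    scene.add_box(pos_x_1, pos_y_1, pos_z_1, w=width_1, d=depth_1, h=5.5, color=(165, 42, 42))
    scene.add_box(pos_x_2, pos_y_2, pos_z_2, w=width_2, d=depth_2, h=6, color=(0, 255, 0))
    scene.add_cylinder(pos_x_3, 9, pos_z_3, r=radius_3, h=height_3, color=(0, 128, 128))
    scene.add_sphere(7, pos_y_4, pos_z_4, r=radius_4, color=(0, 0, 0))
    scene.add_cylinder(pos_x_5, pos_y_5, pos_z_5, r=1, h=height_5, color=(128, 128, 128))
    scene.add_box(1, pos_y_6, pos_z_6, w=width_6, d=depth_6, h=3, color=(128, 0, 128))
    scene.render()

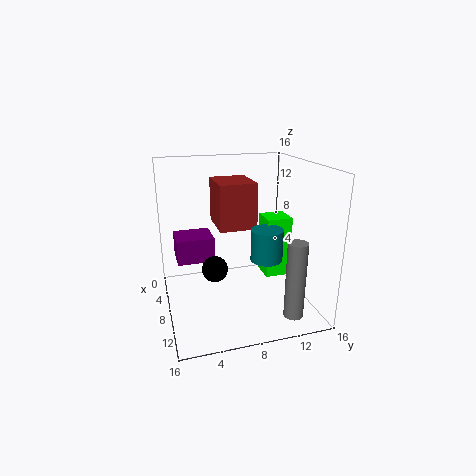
pos_x_1 = 0.5; pos_y_1 = 6.5; pos_z_1 = 8; width_1 = 5.5; depth_1 = 4.5; pos_x_2 = 10.5; pos_y_2 = 9.5; pos_z_2 = 5.5; width_2 = 2.5; depth_2 = 2.5; pos_x_3 = 14; pos_z_3 = 8; radius_3 = 1.5; height_3 = 3; pos_y_4 = 5.5; pos_z_4 = 4; radius_4 = 1.5; pos_x_5 = 14.5; pos_y_5 = 12; pos_z_5 = 1.5; height_5 = 8; pos_y_6 = 1.5; pos_z_6 = 4; width_6 = 4; depth_6 = 4.5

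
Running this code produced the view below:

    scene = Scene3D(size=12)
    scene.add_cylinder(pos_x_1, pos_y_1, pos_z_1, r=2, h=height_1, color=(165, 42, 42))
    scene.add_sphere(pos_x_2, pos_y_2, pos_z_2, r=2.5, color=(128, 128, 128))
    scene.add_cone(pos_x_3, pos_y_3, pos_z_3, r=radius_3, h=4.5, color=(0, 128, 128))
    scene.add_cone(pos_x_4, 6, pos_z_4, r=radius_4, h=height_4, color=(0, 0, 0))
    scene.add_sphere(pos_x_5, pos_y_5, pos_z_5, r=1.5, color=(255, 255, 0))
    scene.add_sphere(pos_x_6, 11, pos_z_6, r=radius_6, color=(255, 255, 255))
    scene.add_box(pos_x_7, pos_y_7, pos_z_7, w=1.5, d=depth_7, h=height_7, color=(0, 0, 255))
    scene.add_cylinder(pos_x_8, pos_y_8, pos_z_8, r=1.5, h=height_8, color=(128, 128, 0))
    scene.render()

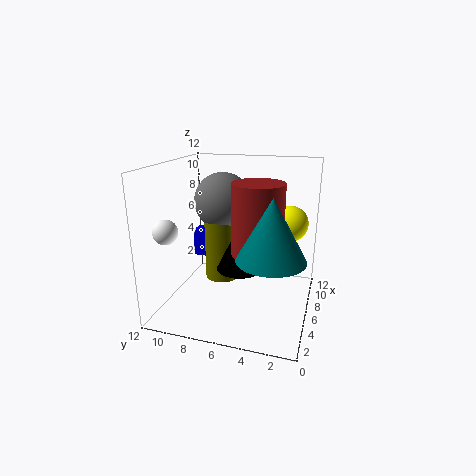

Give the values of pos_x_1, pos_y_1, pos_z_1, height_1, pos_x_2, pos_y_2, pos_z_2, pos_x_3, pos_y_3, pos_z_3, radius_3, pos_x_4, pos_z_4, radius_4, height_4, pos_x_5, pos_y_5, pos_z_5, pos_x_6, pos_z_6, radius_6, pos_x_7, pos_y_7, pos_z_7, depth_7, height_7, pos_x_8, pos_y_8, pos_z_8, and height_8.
pos_x_1 = 4.5
pos_y_1 = 4
pos_z_1 = 5.5
height_1 = 5.5
pos_x_2 = 8
pos_y_2 = 8
pos_z_2 = 8.5
pos_x_3 = 2.5
pos_y_3 = 2.5
pos_z_3 = 6
radius_3 = 2.5
pos_x_4 = 6.5
pos_z_4 = 3
radius_4 = 2
height_4 = 4
pos_x_5 = 8
pos_y_5 = 2
pos_z_5 = 7
pos_x_6 = 3
pos_z_6 = 7
radius_6 = 1
pos_x_7 = 8
pos_y_7 = 8.5
pos_z_7 = 3
depth_7 = 2.5
height_7 = 2.5
pos_x_8 = 7.5
pos_y_8 = 8
pos_z_8 = 1.5
height_8 = 5.5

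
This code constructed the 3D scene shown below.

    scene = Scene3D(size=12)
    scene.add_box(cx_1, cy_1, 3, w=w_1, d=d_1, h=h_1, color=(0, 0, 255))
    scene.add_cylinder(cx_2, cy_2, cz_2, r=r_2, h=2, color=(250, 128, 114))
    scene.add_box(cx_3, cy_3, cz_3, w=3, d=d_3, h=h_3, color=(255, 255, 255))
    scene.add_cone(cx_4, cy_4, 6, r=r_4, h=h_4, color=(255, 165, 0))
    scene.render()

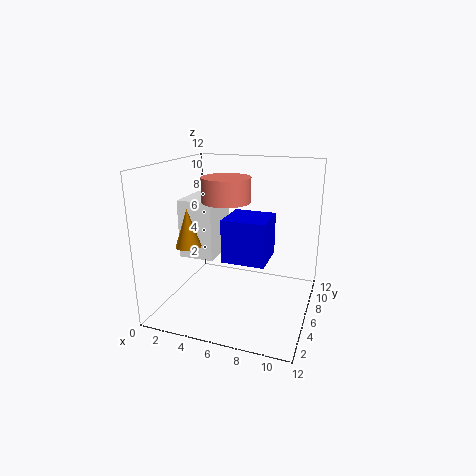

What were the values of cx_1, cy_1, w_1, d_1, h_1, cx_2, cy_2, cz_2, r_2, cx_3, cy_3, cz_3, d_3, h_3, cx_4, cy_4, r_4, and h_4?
cx_1 = 4, cy_1 = 7, w_1 = 4, d_1 = 4, h_1 = 4, cx_2 = 5, cy_2 = 6, cz_2 = 9, r_2 = 2, cx_3 = 1, cy_3 = 5, cz_3 = 4, d_3 = 4, h_3 = 5, cx_4 = 3, cy_4 = 3, r_4 = 1, h_4 = 3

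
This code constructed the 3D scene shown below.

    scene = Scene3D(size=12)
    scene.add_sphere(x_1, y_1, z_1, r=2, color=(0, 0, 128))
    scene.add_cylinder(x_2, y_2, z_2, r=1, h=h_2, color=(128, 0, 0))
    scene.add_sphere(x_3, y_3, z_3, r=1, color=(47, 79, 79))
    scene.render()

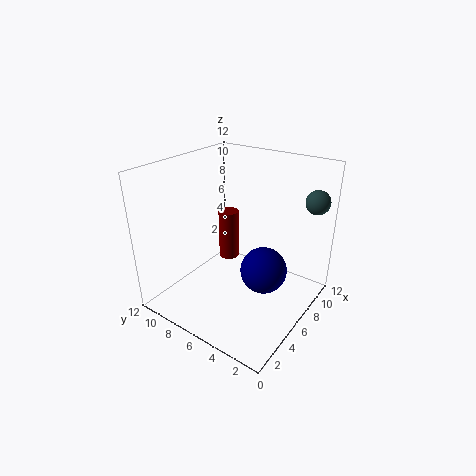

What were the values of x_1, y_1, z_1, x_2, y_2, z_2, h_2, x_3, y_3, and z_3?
x_1 = 7; y_1 = 4; z_1 = 3; x_2 = 10; y_2 = 10; z_2 = 1; h_2 = 5; x_3 = 10; y_3 = 1; z_3 = 9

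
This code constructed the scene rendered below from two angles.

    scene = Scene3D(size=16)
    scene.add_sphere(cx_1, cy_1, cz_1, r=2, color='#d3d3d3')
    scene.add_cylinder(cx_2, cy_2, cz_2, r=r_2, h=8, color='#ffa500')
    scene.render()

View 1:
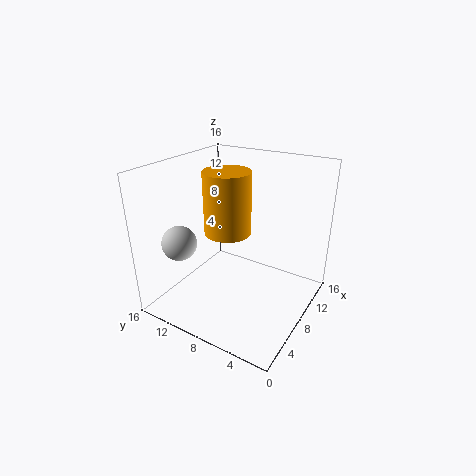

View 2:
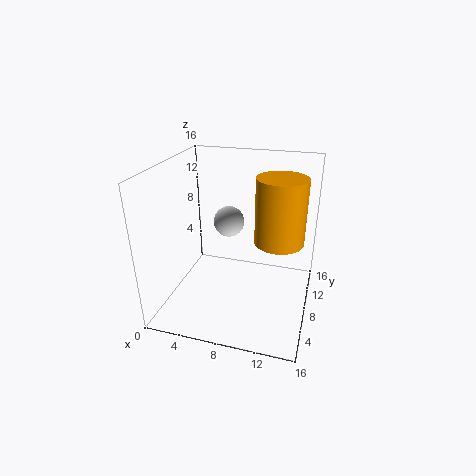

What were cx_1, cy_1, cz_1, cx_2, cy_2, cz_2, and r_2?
cx_1 = 5, cy_1 = 14, cz_1 = 7, cx_2 = 12, cy_2 = 12, cz_2 = 6, r_2 = 3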